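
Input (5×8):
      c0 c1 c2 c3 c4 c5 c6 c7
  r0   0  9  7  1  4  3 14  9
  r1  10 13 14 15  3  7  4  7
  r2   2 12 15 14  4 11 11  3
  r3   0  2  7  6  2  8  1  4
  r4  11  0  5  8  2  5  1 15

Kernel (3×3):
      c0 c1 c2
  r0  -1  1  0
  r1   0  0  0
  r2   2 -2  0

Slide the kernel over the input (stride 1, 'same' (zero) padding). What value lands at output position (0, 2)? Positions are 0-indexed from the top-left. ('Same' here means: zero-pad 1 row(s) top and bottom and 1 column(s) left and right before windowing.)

-2

The receptive field on the zero-padded input at this output position is [0 0 0 / 9 7 1 / 13 14 15]. Elementwise product with the kernel and sum: 0·-1 + 0·1 + 13·2 + 14·-2.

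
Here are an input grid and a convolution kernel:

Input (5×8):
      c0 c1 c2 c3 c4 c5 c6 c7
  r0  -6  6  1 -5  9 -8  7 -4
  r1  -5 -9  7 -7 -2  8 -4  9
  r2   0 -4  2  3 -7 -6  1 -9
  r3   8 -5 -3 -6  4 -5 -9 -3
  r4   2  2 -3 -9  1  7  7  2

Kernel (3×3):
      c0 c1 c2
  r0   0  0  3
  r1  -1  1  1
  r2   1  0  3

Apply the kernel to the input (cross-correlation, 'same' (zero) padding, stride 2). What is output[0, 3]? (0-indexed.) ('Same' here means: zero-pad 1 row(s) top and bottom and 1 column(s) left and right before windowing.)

46

The receptive field on the zero-padded input at this output position is [0 0 0 / -8 7 -4 / 8 -4 9]. Elementwise product with the kernel and sum: 0·3 + -8·-1 + 7·1 + -4·1 + 8·1 + 9·3.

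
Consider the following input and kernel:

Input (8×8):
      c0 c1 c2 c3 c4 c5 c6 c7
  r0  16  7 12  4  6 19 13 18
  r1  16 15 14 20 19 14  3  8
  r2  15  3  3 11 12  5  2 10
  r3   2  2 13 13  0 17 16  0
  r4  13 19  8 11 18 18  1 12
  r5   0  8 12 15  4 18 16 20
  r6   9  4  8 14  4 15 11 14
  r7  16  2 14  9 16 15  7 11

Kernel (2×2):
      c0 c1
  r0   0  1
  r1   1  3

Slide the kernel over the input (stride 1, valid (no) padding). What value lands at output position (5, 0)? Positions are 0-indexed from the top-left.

29

The receptive field on the input at this output position is [0 8 / 9 4]. Elementwise product with the kernel and sum: 8·1 + 9·1 + 4·3.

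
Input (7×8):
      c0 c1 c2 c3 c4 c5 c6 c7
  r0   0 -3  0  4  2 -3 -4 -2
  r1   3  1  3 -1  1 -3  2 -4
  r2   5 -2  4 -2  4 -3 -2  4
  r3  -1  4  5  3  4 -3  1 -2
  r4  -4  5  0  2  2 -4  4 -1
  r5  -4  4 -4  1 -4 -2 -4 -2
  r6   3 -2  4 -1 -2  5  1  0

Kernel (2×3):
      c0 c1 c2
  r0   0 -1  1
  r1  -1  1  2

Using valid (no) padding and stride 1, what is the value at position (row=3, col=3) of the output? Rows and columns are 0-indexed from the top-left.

The receptive field on the input at this output position is [3 4 -3 / 2 2 -4]. Elementwise product with the kernel and sum: 4·-1 + -3·1 + 2·-1 + 2·1 + -4·2.

-15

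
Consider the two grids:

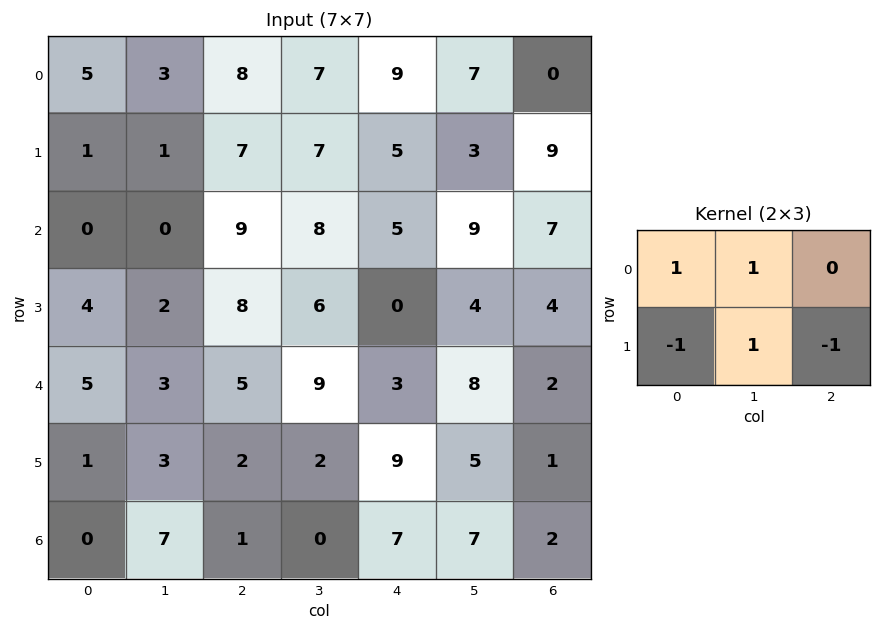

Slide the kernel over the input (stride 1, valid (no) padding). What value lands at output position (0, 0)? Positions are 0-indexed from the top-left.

The receptive field on the input at this output position is [5 3 8 / 1 1 7]. Elementwise product with the kernel and sum: 5·1 + 3·1 + 1·-1 + 1·1 + 7·-1.

1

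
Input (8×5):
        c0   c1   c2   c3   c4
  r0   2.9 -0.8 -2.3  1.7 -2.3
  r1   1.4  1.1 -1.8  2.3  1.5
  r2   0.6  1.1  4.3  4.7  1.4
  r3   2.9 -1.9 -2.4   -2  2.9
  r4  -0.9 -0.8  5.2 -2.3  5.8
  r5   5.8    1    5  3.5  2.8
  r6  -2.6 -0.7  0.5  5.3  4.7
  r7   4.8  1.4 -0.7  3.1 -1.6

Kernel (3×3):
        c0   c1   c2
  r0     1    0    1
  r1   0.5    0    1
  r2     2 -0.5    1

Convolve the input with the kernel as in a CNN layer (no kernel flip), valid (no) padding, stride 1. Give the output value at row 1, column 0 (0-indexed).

8.55

The receptive field on the input at this output position is [1.4 1.1 -1.8 / 0.6 1.1 4.3 / 2.9 -1.9 -2.4]. Elementwise product with the kernel and sum: 1.4·1 + -1.8·1 + 0.6·0.5 + 4.3·1 + 2.9·2 + -1.9·-0.5 + -2.4·1.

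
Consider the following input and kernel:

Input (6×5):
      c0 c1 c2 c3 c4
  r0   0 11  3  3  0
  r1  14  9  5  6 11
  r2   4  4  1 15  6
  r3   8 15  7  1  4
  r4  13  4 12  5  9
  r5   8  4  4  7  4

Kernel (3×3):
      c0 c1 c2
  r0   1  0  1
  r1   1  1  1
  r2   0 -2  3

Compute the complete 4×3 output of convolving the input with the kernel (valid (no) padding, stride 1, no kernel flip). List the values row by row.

Output[0,0]: The receptive field on the input at this output position is [0 11 3 / 14 9 5 / 4 4 1]. Elementwise product with the kernel and sum: 0·1 + 3·1 + 14·1 + 9·1 + 5·1 + 4·-2 + 1·3.
Output[0,1]: The receptive field on the input at this output position is [11 3 3 / 9 5 6 / 4 1 15]. Elementwise product with the kernel and sum: 11·1 + 3·1 + 9·1 + 5·1 + 6·1 + 1·-2 + 15·3.

26 77 13
19 24 48
63 33 36
48 50 35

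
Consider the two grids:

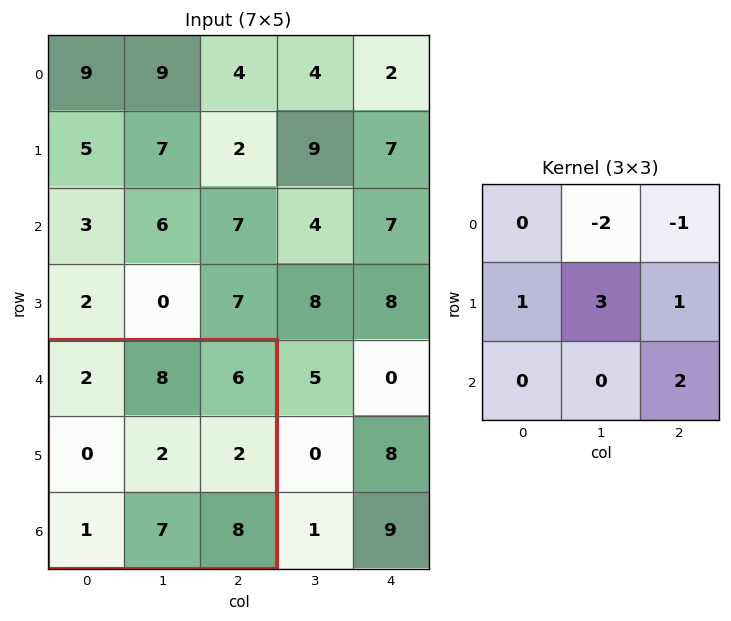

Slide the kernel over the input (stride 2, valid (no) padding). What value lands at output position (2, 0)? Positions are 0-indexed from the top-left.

2

The receptive field on the input at this output position is [2 8 6 / 0 2 2 / 1 7 8]. Elementwise product with the kernel and sum: 8·-2 + 6·-1 + 0·1 + 2·3 + 2·1 + 8·2.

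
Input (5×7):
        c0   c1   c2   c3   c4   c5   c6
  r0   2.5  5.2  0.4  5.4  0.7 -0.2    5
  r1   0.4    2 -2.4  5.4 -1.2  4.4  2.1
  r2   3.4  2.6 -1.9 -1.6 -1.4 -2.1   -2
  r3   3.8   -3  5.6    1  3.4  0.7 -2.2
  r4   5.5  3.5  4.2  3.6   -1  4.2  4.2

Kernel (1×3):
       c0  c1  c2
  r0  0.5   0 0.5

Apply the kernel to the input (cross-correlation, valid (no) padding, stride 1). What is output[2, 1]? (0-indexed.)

The receptive field on the input at this output position is [2.6 -1.9 -1.6]. Elementwise product with the kernel and sum: 2.6·0.5 + -1.6·0.5.

0.5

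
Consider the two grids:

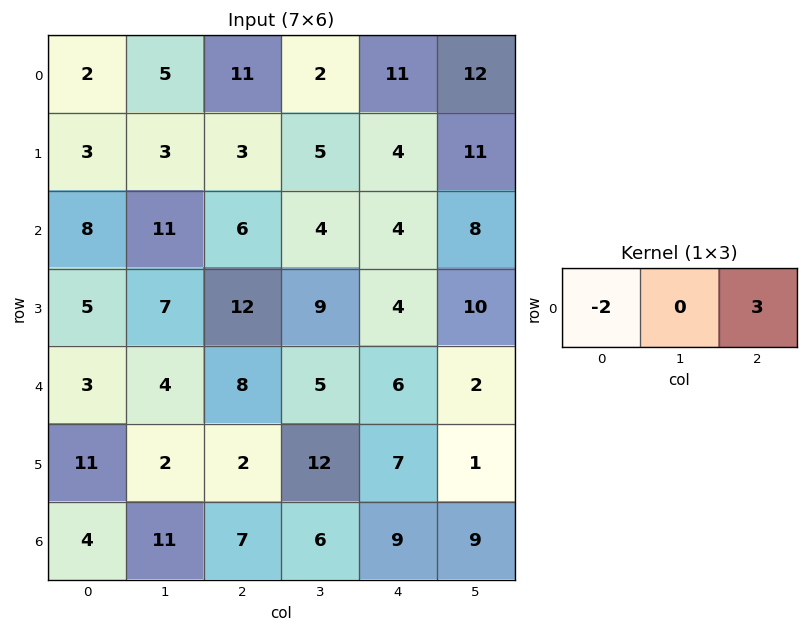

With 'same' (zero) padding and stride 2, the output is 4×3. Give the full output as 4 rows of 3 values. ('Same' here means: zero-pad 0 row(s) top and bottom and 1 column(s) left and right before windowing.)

Output[0,0]: The receptive field on the zero-padded input at this output position is [0 2 5]. Elementwise product with the kernel and sum: 0·-2 + 5·3.

15 -4 32
33 -10 16
12 7 -4
33 -4 15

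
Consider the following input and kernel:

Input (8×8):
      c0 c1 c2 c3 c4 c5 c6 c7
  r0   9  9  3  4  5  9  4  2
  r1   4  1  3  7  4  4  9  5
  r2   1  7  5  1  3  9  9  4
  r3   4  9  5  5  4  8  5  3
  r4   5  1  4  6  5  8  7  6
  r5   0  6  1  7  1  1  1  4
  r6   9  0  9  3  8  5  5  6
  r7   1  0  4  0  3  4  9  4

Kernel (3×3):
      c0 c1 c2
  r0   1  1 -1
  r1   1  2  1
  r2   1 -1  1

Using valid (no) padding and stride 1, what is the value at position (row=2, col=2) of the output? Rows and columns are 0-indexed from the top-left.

25

The receptive field on the input at this output position is [5 1 3 / 5 5 4 / 4 6 5]. Elementwise product with the kernel and sum: 5·1 + 1·1 + 3·-1 + 5·1 + 5·2 + 4·1 + 4·1 + 6·-1 + 5·1.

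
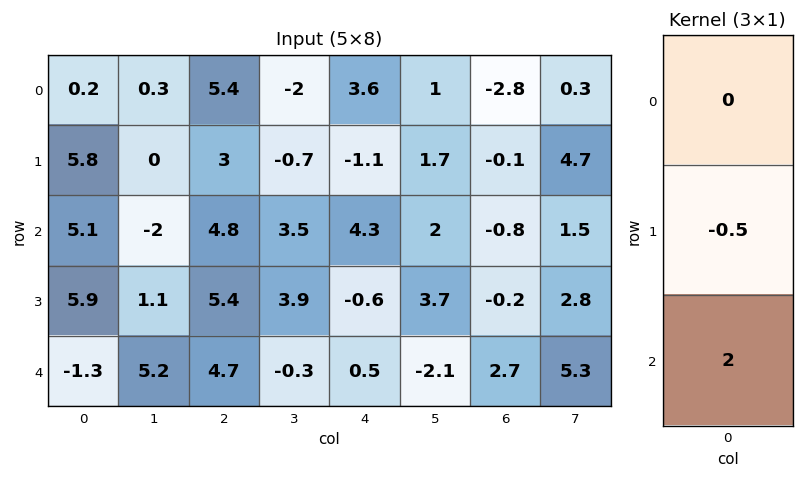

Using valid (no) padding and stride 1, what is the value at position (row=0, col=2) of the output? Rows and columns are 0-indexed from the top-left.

8.1

The receptive field on the input at this output position is [5.4 / 3 / 4.8]. Elementwise product with the kernel and sum: 3·-0.5 + 4.8·2.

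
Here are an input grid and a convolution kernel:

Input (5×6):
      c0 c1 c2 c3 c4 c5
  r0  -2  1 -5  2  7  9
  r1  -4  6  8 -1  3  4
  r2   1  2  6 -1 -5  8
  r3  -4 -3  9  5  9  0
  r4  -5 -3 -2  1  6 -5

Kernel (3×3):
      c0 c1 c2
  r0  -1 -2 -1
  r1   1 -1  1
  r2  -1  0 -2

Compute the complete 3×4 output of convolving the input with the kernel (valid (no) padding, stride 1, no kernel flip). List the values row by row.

-10 4 10 -40
-25 -33 -34 -2
6 -19 4 8

Output[0,0]: The receptive field on the input at this output position is [-2 1 -5 / -4 6 8 / 1 2 6]. Elementwise product with the kernel and sum: -2·-1 + 1·-2 + -5·-1 + -4·1 + 6·-1 + 8·1 + 1·-1 + 6·-2.
Output[0,1]: The receptive field on the input at this output position is [1 -5 2 / 6 8 -1 / 2 6 -1]. Elementwise product with the kernel and sum: 1·-1 + -5·-2 + 2·-1 + 6·1 + 8·-1 + -1·1 + 2·-1 + -1·-2.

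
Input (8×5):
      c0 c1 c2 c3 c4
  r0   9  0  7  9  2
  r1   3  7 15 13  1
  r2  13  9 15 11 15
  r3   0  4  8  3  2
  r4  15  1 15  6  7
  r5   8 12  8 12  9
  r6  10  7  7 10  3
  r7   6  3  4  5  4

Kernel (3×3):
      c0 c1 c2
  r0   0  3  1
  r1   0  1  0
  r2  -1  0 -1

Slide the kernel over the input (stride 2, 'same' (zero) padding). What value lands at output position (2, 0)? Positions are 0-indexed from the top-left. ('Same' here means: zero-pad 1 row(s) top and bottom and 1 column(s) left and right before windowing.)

7

The receptive field on the zero-padded input at this output position is [0 0 4 / 0 15 1 / 0 8 12]. Elementwise product with the kernel and sum: 0·3 + 4·1 + 15·1 + 0·-1 + 12·-1.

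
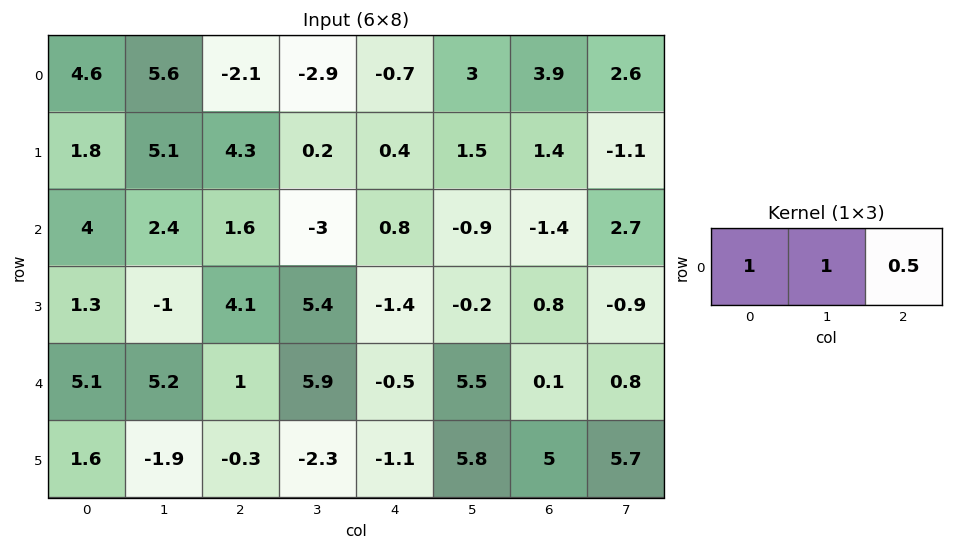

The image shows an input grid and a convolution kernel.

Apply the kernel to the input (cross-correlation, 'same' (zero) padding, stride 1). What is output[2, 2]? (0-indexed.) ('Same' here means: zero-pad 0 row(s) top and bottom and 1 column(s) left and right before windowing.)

2.5

The receptive field on the zero-padded input at this output position is [2.4 1.6 -3]. Elementwise product with the kernel and sum: 2.4·1 + 1.6·1 + -3·0.5.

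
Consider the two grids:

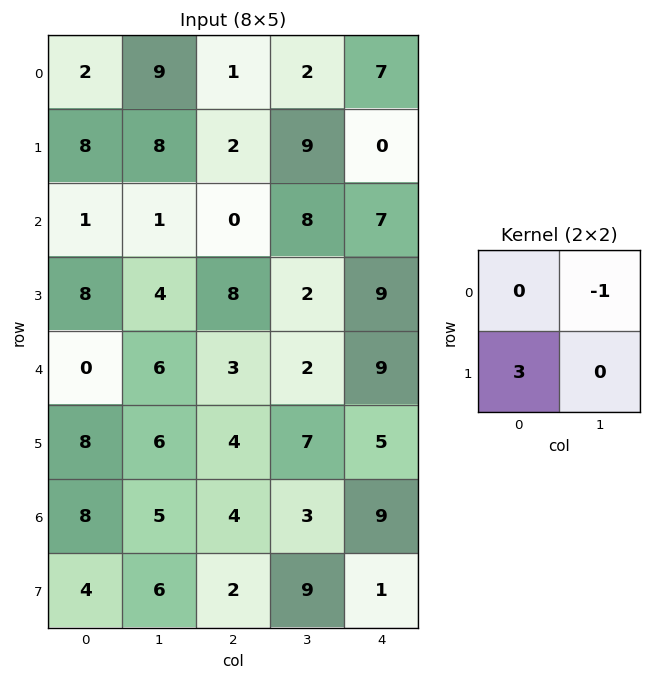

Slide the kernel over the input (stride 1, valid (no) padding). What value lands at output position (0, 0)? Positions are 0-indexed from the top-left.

15

The receptive field on the input at this output position is [2 9 / 8 8]. Elementwise product with the kernel and sum: 9·-1 + 8·3.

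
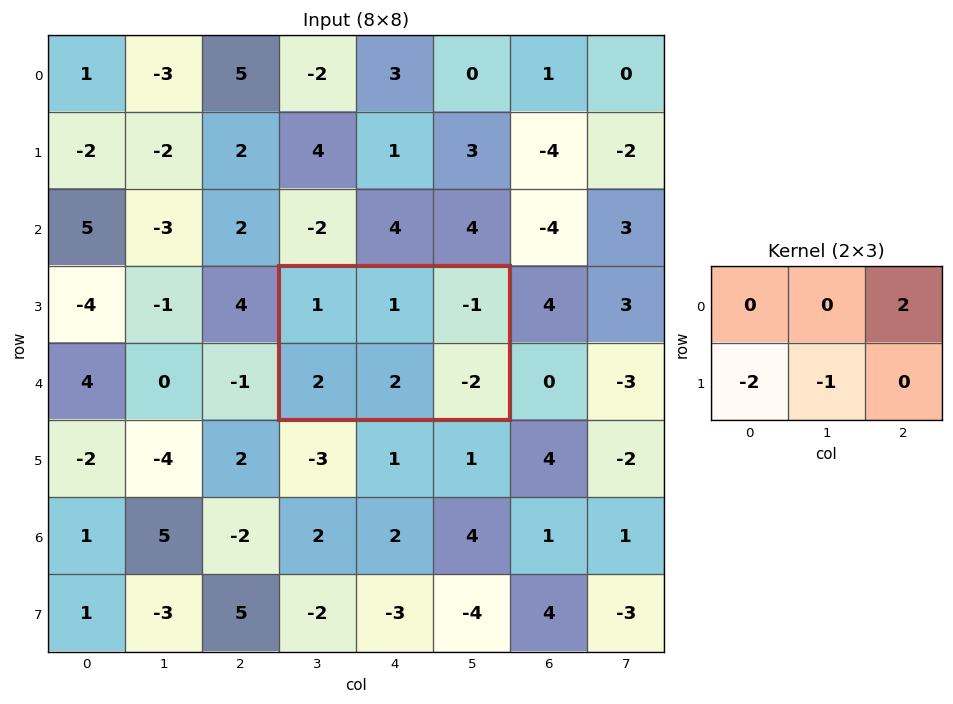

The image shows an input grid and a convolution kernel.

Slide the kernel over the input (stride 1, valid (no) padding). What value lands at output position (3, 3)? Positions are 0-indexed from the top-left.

The receptive field on the input at this output position is [1 1 -1 / 2 2 -2]. Elementwise product with the kernel and sum: -1·2 + 2·-2 + 2·-1.

-8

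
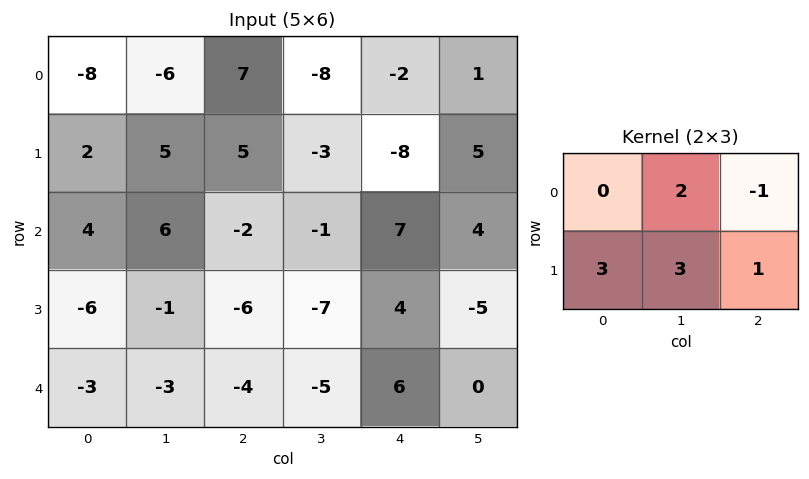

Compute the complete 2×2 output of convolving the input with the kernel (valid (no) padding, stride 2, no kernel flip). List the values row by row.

Output[0,0]: The receptive field on the input at this output position is [-8 -6 7 / 2 5 5]. Elementwise product with the kernel and sum: -6·2 + 7·-1 + 2·3 + 5·3 + 5·1.

7 -16
-13 -44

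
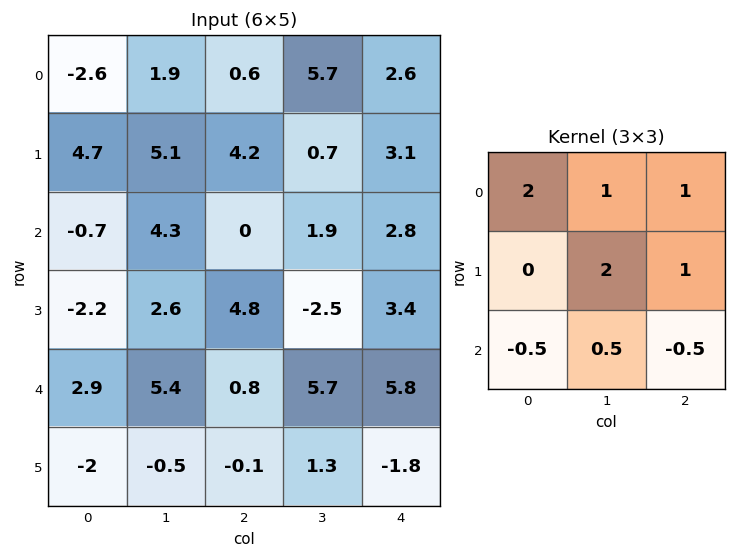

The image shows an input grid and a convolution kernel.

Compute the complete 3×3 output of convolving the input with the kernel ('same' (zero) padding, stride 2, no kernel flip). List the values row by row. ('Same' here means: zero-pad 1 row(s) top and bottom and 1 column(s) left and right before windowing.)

-3.5 6.1 6.4
10.3 19.35 13.05
10.85 14.35 8.45

Output[0,0]: The receptive field on the zero-padded input at this output position is [0 0 0 / 0 -2.6 1.9 / 0 4.7 5.1]. Elementwise product with the kernel and sum: 0·2 + 0·1 + 0·1 + -2.6·2 + 1.9·1 + 0·-0.5 + 4.7·0.5 + 5.1·-0.5.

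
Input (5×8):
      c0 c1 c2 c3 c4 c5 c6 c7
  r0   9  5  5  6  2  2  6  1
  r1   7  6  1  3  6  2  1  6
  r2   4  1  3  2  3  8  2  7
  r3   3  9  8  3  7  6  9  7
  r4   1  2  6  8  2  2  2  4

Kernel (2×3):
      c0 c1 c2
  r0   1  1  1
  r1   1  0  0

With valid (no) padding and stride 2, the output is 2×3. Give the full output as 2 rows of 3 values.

26 14 16
11 16 20

Output[0,0]: The receptive field on the input at this output position is [9 5 5 / 7 6 1]. Elementwise product with the kernel and sum: 9·1 + 5·1 + 5·1 + 7·1.
Output[0,1]: The receptive field on the input at this output position is [5 6 2 / 1 3 6]. Elementwise product with the kernel and sum: 5·1 + 6·1 + 2·1 + 1·1.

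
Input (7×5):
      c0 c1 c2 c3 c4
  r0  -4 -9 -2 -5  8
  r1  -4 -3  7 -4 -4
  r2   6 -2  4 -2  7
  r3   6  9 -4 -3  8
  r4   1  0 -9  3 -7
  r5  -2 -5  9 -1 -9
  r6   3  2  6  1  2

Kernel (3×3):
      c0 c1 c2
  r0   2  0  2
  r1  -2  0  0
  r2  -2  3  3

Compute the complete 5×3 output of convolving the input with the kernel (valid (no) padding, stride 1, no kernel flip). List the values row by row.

Output[0,0]: The receptive field on the input at this output position is [-4 -9 -2 / -4 -3 7 / 6 -2 4]. Elementwise product with the kernel and sum: -4·2 + -2·2 + -4·-2 + 6·-2 + -2·3 + 4·3.
Output[0,1]: The receptive field on the input at this output position is [-9 -2 -5 / -3 7 -4 / -2 4 -2]. Elementwise product with the kernel and sum: -9·2 + -5·2 + -3·-2 + -2·-2 + 4·3 + -2·3.

-10 -12 5
-3 -49 21
-21 -44 36
18 46 -22
6 33 -53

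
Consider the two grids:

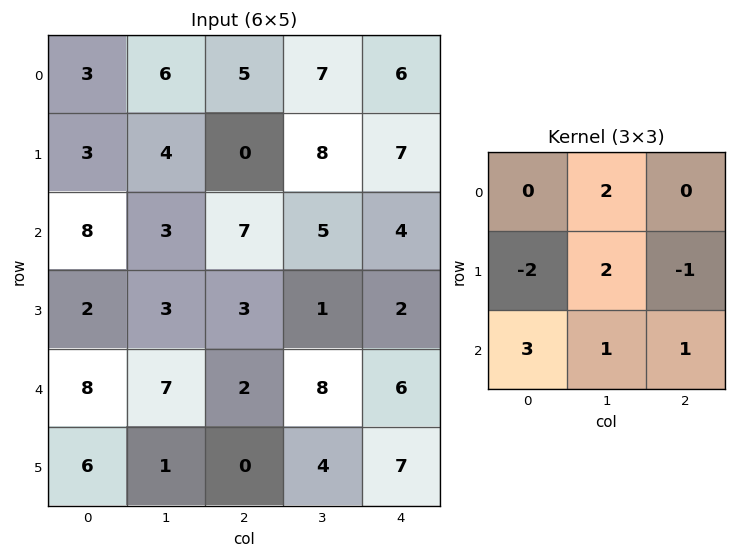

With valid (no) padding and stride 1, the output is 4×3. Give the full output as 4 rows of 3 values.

Output[0,0]: The receptive field on the input at this output position is [3 6 5 / 3 4 0 / 8 3 7]. Elementwise product with the kernel and sum: 6·2 + 3·-2 + 4·2 + 0·-1 + 8·3 + 3·1 + 7·1.

48 15 53
3 16 20
38 44 24
21 -5 19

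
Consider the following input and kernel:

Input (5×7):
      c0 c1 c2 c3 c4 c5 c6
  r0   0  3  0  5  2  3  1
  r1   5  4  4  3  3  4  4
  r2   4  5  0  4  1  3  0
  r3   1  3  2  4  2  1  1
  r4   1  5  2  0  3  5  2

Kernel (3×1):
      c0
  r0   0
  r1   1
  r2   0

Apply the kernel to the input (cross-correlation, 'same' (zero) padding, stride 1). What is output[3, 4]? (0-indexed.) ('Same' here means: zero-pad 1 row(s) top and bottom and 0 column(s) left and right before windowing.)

The receptive field on the zero-padded input at this output position is [1 / 2 / 3]. Elementwise product with the kernel and sum: 2·1.

2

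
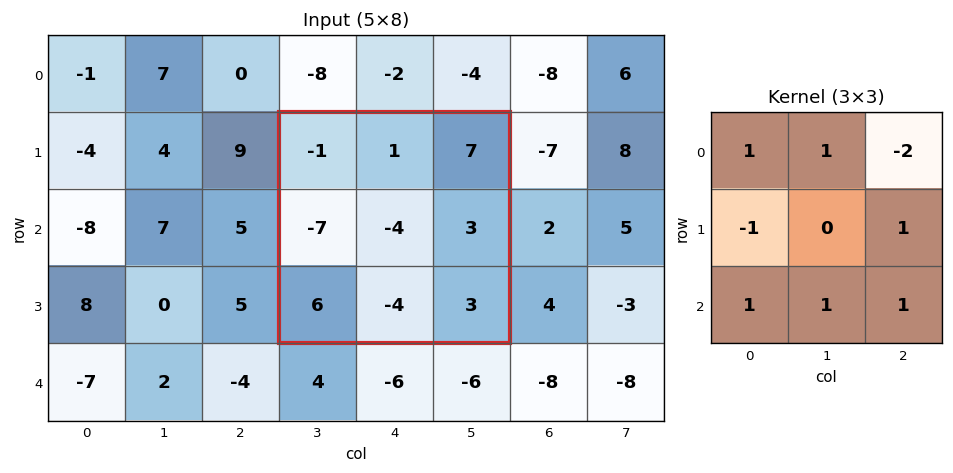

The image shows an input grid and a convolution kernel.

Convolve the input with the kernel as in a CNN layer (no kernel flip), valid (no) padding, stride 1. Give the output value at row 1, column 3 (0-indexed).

The receptive field on the input at this output position is [-1 1 7 / -7 -4 3 / 6 -4 3]. Elementwise product with the kernel and sum: -1·1 + 1·1 + 7·-2 + -7·-1 + 3·1 + 6·1 + -4·1 + 3·1.

1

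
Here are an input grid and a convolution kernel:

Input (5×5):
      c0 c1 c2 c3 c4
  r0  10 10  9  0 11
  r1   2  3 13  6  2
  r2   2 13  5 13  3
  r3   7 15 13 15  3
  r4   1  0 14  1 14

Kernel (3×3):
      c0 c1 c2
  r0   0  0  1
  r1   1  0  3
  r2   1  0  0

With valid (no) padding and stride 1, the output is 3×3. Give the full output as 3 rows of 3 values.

52 34 35
37 73 29
52 73 39

Output[0,0]: The receptive field on the input at this output position is [10 10 9 / 2 3 13 / 2 13 5]. Elementwise product with the kernel and sum: 9·1 + 2·1 + 13·3 + 2·1.
Output[0,1]: The receptive field on the input at this output position is [10 9 0 / 3 13 6 / 13 5 13]. Elementwise product with the kernel and sum: 0·1 + 3·1 + 6·3 + 13·1.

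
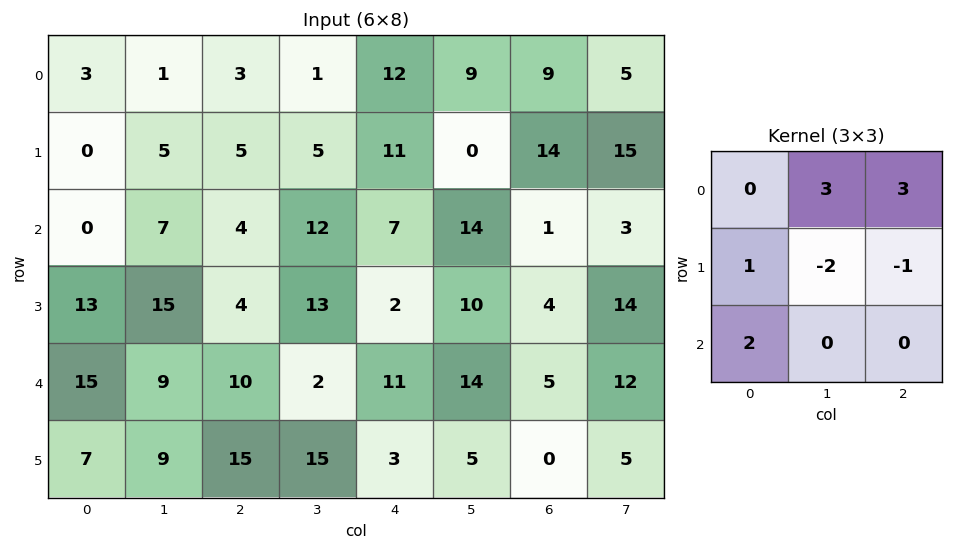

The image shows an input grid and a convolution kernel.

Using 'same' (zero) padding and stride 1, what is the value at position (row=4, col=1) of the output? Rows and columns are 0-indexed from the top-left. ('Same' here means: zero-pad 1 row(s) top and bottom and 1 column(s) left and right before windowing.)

The receptive field on the zero-padded input at this output position is [13 15 4 / 15 9 10 / 7 9 15]. Elementwise product with the kernel and sum: 15·3 + 4·3 + 15·1 + 9·-2 + 10·-1 + 7·2.

58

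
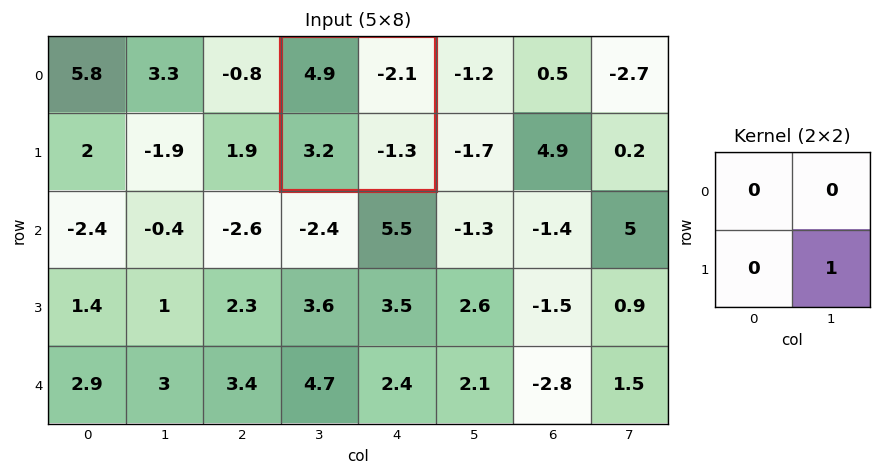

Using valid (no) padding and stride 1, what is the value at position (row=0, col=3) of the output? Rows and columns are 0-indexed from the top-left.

-1.3

The receptive field on the input at this output position is [4.9 -2.1 / 3.2 -1.3]. Elementwise product with the kernel and sum: -1.3·1.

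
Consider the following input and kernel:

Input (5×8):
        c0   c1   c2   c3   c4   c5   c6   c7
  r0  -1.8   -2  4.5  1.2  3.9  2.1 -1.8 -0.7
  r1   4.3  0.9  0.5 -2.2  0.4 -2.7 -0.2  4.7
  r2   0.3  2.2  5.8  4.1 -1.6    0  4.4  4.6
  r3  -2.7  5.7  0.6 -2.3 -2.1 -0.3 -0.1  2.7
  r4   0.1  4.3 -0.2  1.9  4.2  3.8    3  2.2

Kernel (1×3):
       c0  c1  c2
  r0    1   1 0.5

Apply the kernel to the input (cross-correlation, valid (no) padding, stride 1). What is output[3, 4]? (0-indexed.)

The receptive field on the input at this output position is [-2.1 -0.3 -0.1]. Elementwise product with the kernel and sum: -2.1·1 + -0.3·1 + -0.1·0.5.

-2.45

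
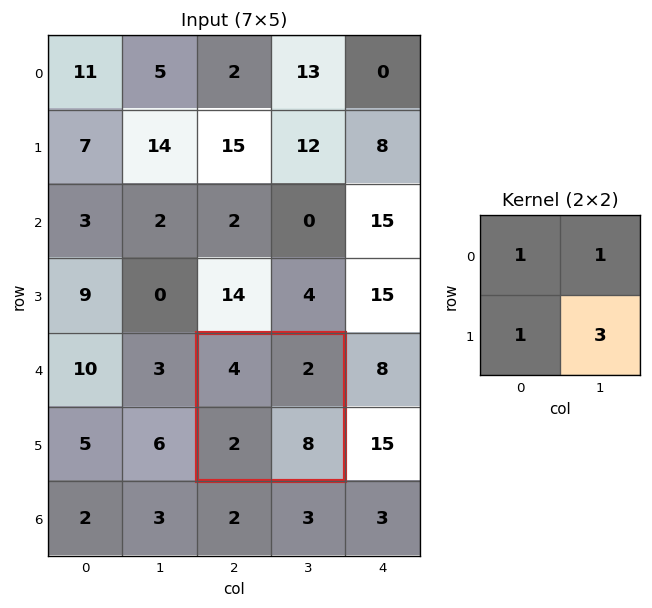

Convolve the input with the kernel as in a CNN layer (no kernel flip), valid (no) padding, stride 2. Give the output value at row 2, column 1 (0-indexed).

The receptive field on the input at this output position is [4 2 / 2 8]. Elementwise product with the kernel and sum: 4·1 + 2·1 + 2·1 + 8·3.

32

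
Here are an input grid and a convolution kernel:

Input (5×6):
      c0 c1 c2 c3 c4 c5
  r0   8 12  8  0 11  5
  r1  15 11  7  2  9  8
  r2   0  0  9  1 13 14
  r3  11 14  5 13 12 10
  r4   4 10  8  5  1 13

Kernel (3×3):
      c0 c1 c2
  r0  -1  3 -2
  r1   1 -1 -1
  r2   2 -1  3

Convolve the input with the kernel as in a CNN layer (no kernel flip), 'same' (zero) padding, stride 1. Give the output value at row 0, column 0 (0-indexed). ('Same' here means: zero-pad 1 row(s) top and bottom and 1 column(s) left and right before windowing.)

-2

The receptive field on the zero-padded input at this output position is [0 0 0 / 0 8 12 / 0 15 11]. Elementwise product with the kernel and sum: 0·-1 + 0·3 + 0·-2 + 0·1 + 8·-1 + 12·-1 + 0·2 + 15·-1 + 11·3.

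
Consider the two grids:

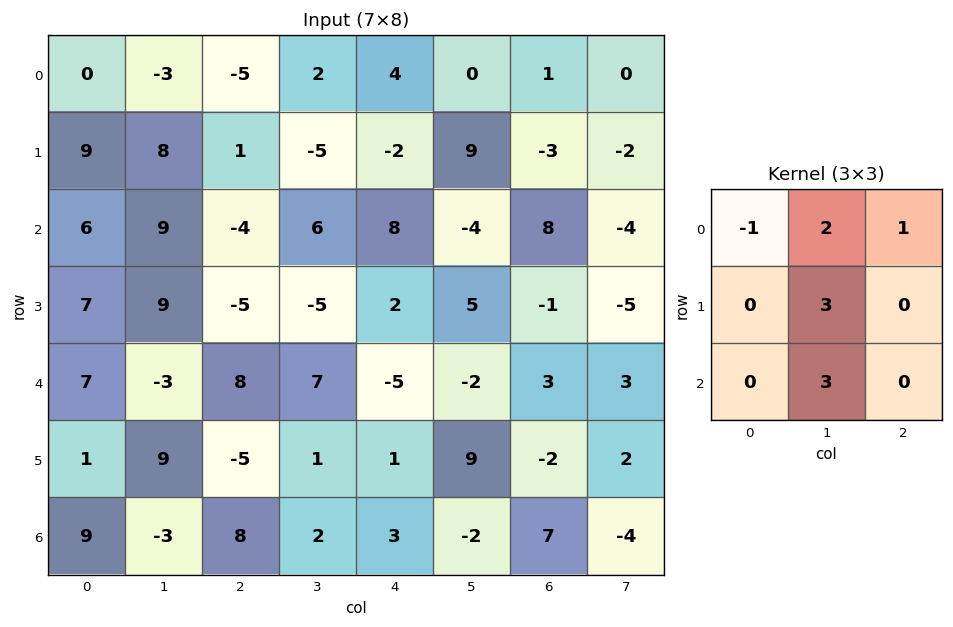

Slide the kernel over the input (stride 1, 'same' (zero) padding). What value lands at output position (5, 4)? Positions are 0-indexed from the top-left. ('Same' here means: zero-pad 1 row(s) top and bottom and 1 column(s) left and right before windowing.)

-7

The receptive field on the zero-padded input at this output position is [7 -5 -2 / 1 1 9 / 2 3 -2]. Elementwise product with the kernel and sum: 7·-1 + -5·2 + -2·1 + 1·3 + 3·3.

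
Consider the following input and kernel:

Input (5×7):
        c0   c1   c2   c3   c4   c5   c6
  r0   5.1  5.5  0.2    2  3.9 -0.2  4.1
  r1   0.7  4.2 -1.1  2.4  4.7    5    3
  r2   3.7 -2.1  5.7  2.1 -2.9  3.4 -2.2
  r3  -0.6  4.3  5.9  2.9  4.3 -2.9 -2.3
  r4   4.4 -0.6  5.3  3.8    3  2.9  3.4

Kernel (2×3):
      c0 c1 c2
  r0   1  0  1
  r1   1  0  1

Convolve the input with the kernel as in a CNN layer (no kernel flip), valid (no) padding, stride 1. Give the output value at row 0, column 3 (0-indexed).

The receptive field on the input at this output position is [2 3.9 -0.2 / 2.4 4.7 5]. Elementwise product with the kernel and sum: 2·1 + -0.2·1 + 2.4·1 + 5·1.

9.2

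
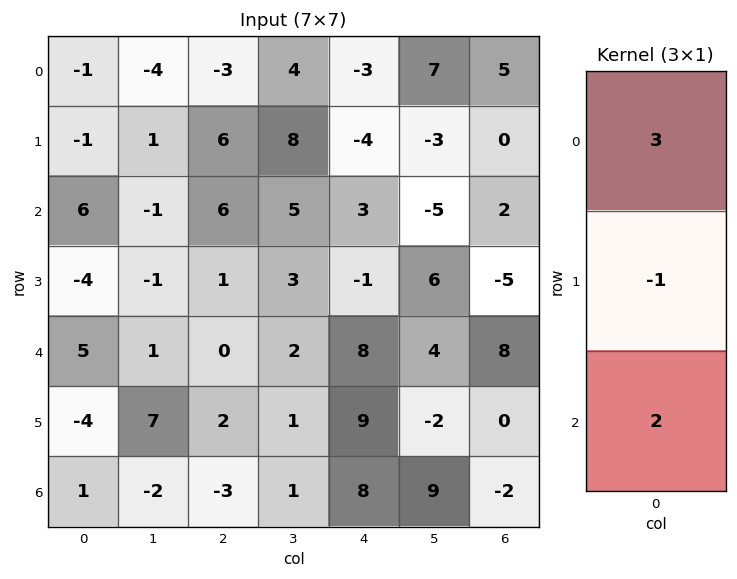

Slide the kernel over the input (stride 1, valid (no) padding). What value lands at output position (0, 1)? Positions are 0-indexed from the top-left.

-15

The receptive field on the input at this output position is [-4 / 1 / -1]. Elementwise product with the kernel and sum: -4·3 + 1·-1 + -1·2.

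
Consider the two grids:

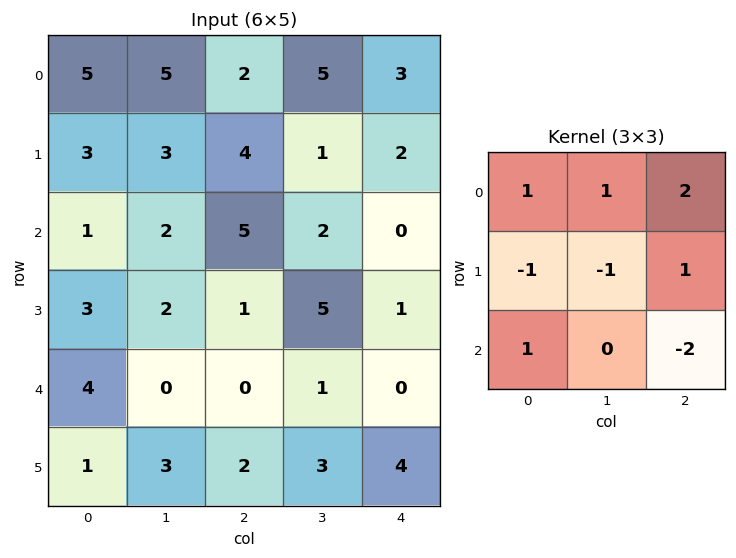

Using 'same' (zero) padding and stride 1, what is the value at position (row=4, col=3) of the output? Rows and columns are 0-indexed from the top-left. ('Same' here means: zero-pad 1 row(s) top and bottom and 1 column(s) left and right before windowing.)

The receptive field on the zero-padded input at this output position is [1 5 1 / 0 1 0 / 2 3 4]. Elementwise product with the kernel and sum: 1·1 + 5·1 + 1·2 + 0·-1 + 1·-1 + 0·1 + 2·1 + 4·-2.

1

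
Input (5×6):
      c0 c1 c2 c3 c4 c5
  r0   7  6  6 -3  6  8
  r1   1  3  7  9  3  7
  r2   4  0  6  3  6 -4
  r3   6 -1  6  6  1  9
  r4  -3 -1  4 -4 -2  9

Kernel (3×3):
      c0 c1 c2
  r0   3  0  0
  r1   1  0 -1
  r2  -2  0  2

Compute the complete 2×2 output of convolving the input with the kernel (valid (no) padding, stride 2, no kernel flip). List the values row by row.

19 22
26 11

Output[0,0]: The receptive field on the input at this output position is [7 6 6 / 1 3 7 / 4 0 6]. Elementwise product with the kernel and sum: 7·3 + 1·1 + 7·-1 + 4·-2 + 6·2.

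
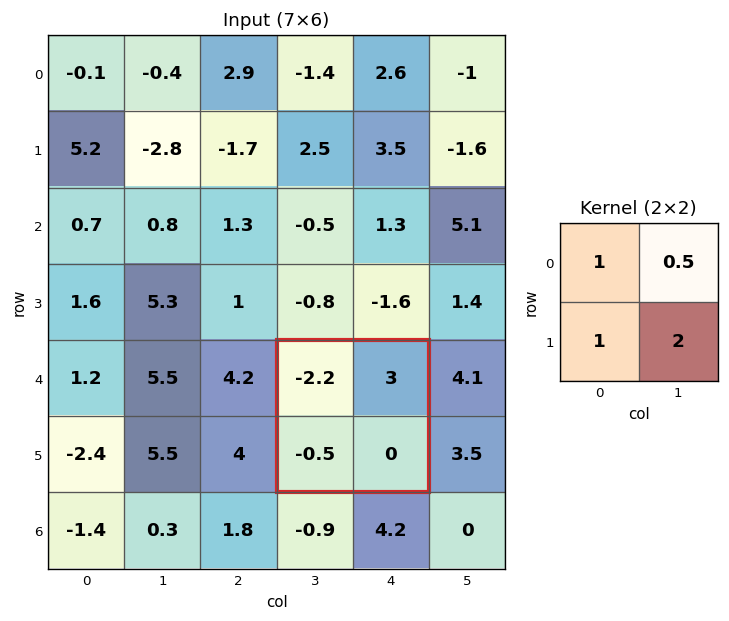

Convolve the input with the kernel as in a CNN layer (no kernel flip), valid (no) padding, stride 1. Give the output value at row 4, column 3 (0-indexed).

-1.2

The receptive field on the input at this output position is [-2.2 3 / -0.5 0]. Elementwise product with the kernel and sum: -2.2·1 + 3·0.5 + -0.5·1 + 0·2.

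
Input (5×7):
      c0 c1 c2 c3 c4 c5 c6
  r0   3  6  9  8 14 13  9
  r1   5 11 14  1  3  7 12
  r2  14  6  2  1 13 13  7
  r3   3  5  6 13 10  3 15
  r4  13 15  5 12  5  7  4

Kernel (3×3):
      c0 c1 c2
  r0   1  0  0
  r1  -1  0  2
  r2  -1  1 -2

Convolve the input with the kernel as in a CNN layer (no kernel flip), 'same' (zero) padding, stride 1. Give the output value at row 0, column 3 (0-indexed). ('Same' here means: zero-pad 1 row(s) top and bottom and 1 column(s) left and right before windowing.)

The receptive field on the zero-padded input at this output position is [0 0 0 / 9 8 14 / 14 1 3]. Elementwise product with the kernel and sum: 0·1 + 9·-1 + 14·2 + 14·-1 + 1·1 + 3·-2.

0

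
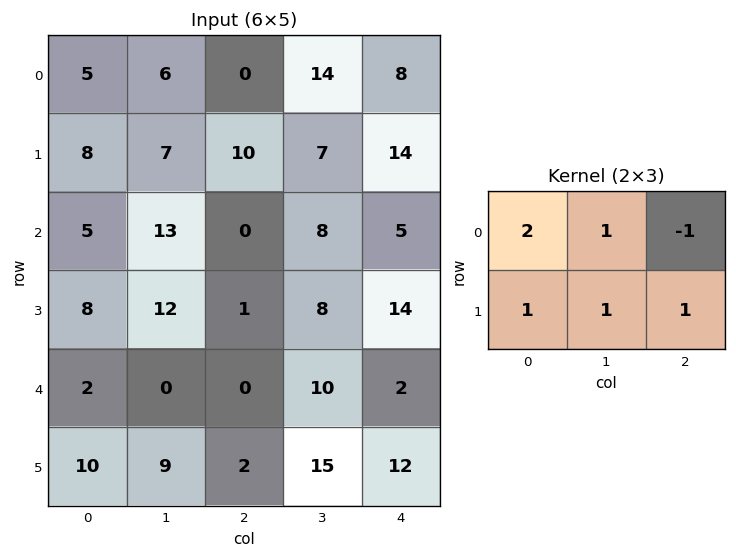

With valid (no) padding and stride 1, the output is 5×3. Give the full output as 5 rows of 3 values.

41 22 37
31 38 26
44 39 26
29 27 8
25 16 37

Output[0,0]: The receptive field on the input at this output position is [5 6 0 / 8 7 10]. Elementwise product with the kernel and sum: 5·2 + 6·1 + 0·-1 + 8·1 + 7·1 + 10·1.
Output[0,1]: The receptive field on the input at this output position is [6 0 14 / 7 10 7]. Elementwise product with the kernel and sum: 6·2 + 0·1 + 14·-1 + 7·1 + 10·1 + 7·1.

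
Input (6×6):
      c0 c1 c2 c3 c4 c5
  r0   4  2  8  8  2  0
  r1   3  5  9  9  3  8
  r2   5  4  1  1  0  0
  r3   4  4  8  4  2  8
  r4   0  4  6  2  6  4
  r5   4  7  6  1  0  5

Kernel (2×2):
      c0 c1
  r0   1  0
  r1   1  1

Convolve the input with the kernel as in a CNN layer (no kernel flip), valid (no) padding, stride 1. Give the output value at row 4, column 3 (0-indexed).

3

The receptive field on the input at this output position is [2 6 / 1 0]. Elementwise product with the kernel and sum: 2·1 + 1·1 + 0·1.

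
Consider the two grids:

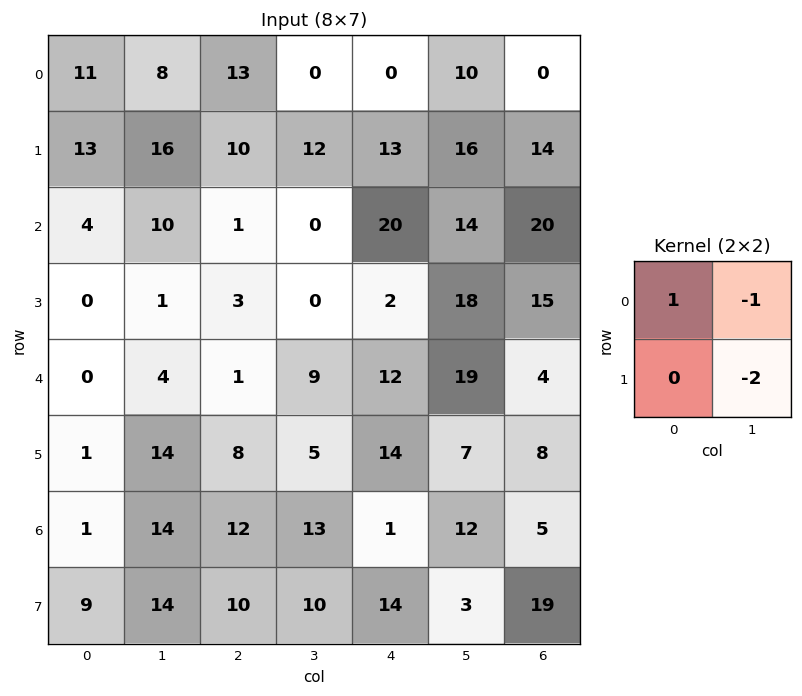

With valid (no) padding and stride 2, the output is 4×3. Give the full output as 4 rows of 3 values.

-29 -11 -42
-8 1 -30
-32 -18 -21
-41 -21 -17

Output[0,0]: The receptive field on the input at this output position is [11 8 / 13 16]. Elementwise product with the kernel and sum: 11·1 + 8·-1 + 16·-2.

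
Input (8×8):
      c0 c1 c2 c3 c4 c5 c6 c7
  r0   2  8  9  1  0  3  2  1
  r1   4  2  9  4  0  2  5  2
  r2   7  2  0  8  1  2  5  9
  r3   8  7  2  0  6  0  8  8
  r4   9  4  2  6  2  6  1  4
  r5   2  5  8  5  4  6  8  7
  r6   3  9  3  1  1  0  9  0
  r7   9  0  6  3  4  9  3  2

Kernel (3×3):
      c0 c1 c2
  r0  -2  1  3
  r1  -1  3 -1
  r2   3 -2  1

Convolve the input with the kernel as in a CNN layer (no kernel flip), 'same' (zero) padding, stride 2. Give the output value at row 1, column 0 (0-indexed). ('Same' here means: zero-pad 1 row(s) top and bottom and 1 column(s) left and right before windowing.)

20

The receptive field on the zero-padded input at this output position is [0 4 2 / 0 7 2 / 0 8 7]. Elementwise product with the kernel and sum: 0·-2 + 4·1 + 2·3 + 0·-1 + 7·3 + 2·-1 + 0·3 + 8·-2 + 7·1.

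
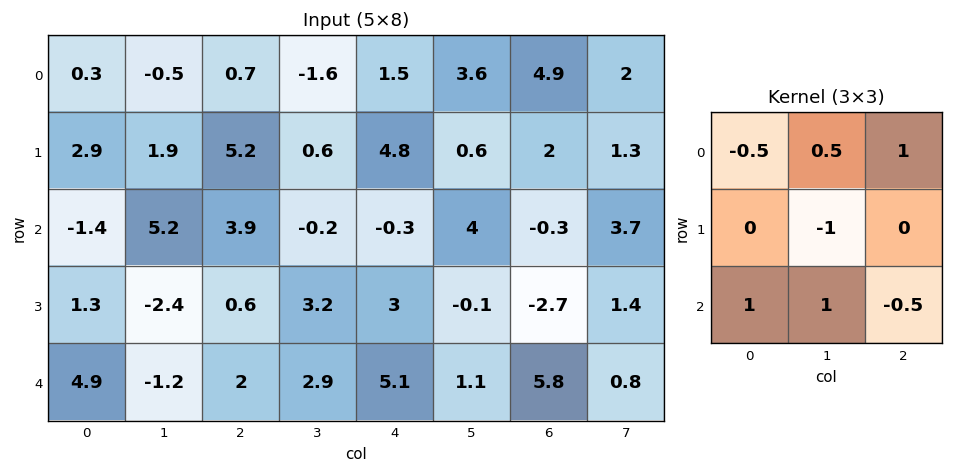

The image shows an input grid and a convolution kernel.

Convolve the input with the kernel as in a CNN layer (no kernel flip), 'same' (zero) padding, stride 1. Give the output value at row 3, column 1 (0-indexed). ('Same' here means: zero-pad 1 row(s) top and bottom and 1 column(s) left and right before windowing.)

The receptive field on the zero-padded input at this output position is [-1.4 5.2 3.9 / 1.3 -2.4 0.6 / 4.9 -1.2 2]. Elementwise product with the kernel and sum: -1.4·-0.5 + 5.2·0.5 + 3.9·1 + -2.4·-1 + 4.9·1 + -1.2·1 + 2·-0.5.

12.3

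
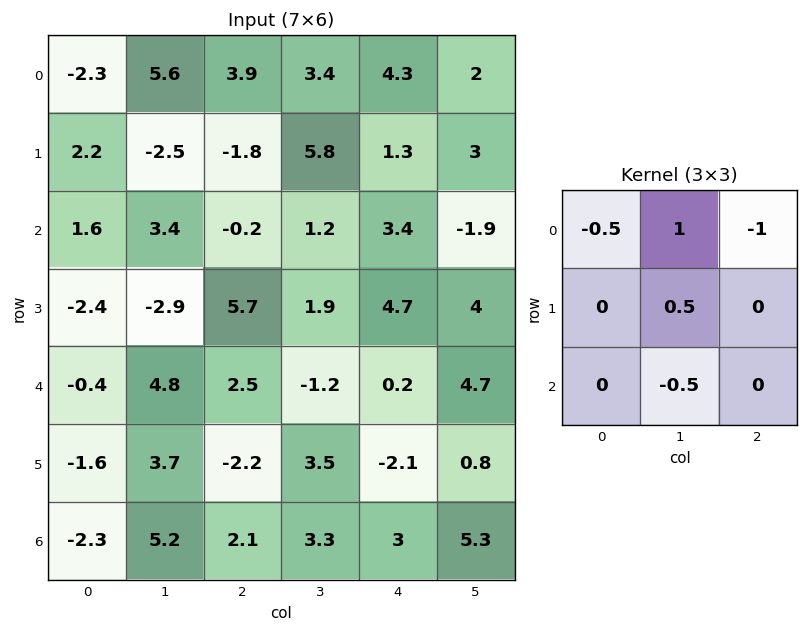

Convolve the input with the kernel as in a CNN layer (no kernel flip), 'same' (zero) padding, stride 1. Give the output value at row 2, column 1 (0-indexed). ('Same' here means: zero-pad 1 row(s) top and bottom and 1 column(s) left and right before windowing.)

1.35

The receptive field on the zero-padded input at this output position is [2.2 -2.5 -1.8 / 1.6 3.4 -0.2 / -2.4 -2.9 5.7]. Elementwise product with the kernel and sum: 2.2·-0.5 + -2.5·1 + -1.8·-1 + 3.4·0.5 + -2.9·-0.5.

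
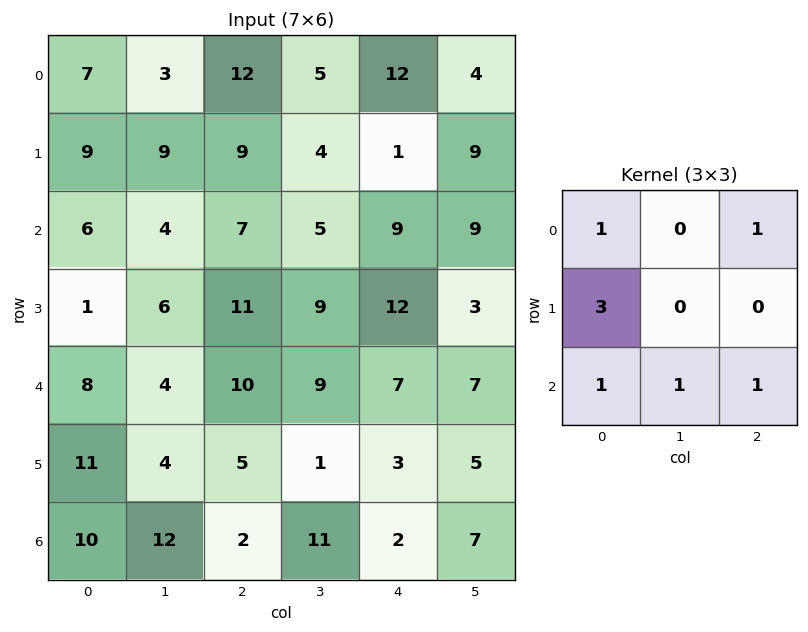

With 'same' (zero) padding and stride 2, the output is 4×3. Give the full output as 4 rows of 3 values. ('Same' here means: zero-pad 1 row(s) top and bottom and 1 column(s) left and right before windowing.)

18 31 29
16 51 52
21 37 48
4 41 39

Output[0,0]: The receptive field on the zero-padded input at this output position is [0 0 0 / 0 7 3 / 0 9 9]. Elementwise product with the kernel and sum: 0·1 + 0·1 + 0·3 + 0·1 + 9·1 + 9·1.
Output[0,1]: The receptive field on the zero-padded input at this output position is [0 0 0 / 3 12 5 / 9 9 4]. Elementwise product with the kernel and sum: 0·1 + 0·1 + 3·3 + 9·1 + 9·1 + 4·1.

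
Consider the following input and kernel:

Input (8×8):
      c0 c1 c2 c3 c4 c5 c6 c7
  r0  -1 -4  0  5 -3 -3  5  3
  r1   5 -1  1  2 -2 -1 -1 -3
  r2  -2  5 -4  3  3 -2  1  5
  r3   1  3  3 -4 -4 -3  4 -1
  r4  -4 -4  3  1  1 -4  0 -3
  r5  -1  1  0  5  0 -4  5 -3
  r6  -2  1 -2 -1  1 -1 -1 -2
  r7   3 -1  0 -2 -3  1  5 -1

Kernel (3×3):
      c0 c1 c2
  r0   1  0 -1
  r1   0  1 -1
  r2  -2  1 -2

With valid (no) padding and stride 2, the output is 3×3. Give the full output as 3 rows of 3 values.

14 12 -18
0 -14 -11
3 8 -9

Output[0,0]: The receptive field on the input at this output position is [-1 -4 0 / 5 -1 1 / -2 5 -4]. Elementwise product with the kernel and sum: -1·1 + 0·-1 + -1·1 + 1·-1 + -2·-2 + 5·1 + -4·-2.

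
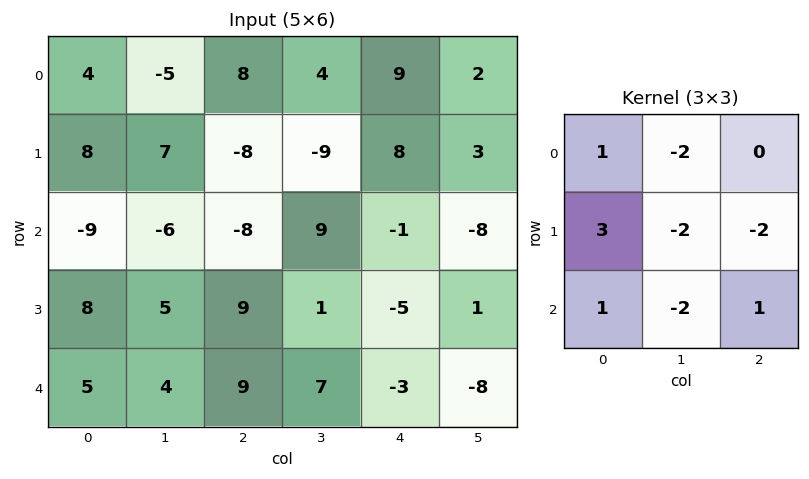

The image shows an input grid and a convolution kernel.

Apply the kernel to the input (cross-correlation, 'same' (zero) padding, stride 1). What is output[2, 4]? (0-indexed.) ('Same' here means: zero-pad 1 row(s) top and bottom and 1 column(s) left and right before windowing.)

32

The receptive field on the zero-padded input at this output position is [-9 8 3 / 9 -1 -8 / 1 -5 1]. Elementwise product with the kernel and sum: -9·1 + 8·-2 + 9·3 + -1·-2 + -8·-2 + 1·1 + -5·-2 + 1·1.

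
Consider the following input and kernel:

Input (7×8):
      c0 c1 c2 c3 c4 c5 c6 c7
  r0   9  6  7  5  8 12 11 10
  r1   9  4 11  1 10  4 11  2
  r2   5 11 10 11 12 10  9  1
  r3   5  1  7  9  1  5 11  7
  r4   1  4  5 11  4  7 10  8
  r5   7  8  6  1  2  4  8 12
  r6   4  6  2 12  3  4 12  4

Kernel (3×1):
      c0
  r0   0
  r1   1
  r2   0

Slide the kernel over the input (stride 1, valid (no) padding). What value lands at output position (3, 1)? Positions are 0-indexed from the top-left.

The receptive field on the input at this output position is [1 / 4 / 8]. Elementwise product with the kernel and sum: 4·1.

4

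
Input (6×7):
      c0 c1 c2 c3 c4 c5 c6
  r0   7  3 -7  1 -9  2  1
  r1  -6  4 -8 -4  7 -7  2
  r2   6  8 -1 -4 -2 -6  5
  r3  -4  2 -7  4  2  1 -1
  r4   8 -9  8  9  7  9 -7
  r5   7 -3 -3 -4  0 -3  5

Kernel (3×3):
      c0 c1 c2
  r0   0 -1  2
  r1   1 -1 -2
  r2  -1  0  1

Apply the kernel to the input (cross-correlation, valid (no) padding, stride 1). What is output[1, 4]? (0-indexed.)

The receptive field on the input at this output position is [7 -7 2 / -2 -6 5 / 2 1 -1]. Elementwise product with the kernel and sum: -7·-1 + 2·2 + -2·1 + -6·-1 + 5·-2 + 2·-1 + -1·1.

2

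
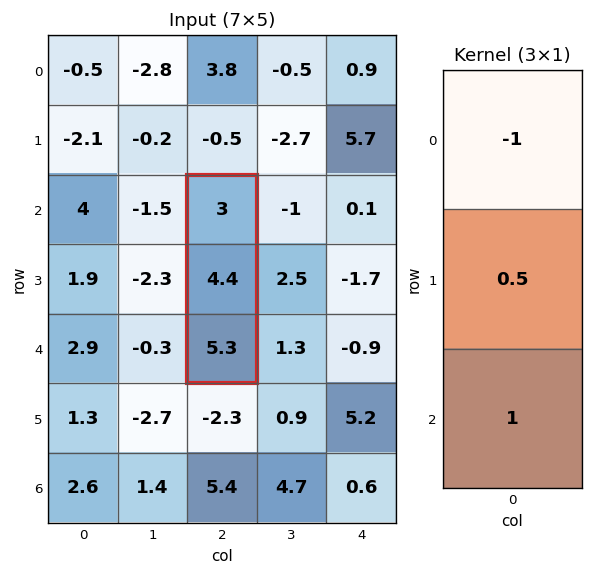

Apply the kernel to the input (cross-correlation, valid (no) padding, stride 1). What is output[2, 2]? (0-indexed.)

4.5

The receptive field on the input at this output position is [3 / 4.4 / 5.3]. Elementwise product with the kernel and sum: 3·-1 + 4.4·0.5 + 5.3·1.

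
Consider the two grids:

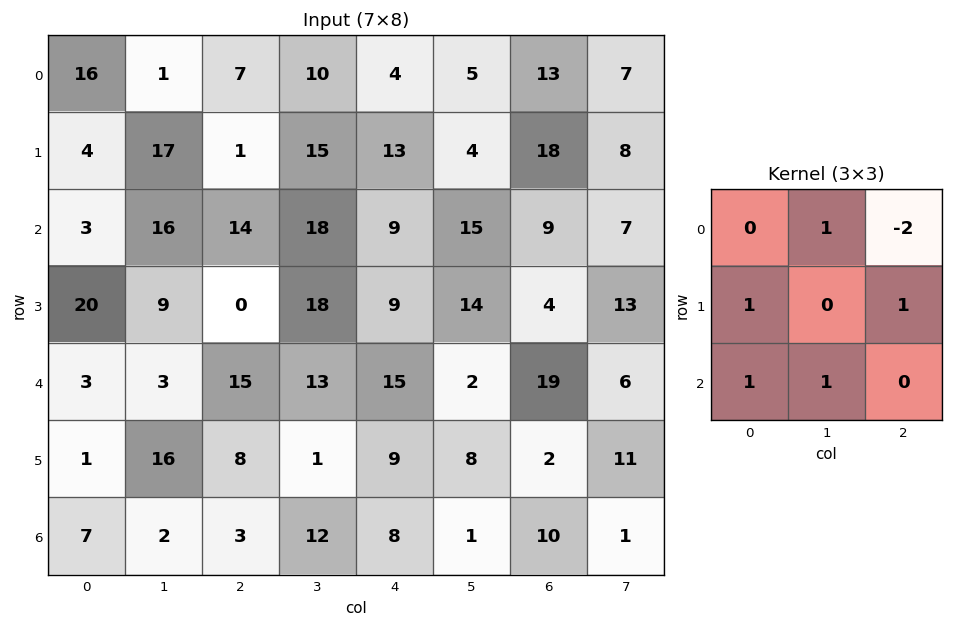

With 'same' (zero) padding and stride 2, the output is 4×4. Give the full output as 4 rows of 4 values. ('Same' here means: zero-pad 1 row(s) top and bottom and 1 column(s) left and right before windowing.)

5 29 43 34
6 14 65 42
6 4 6 -4
-29 20 6 -18

Output[0,0]: The receptive field on the zero-padded input at this output position is [0 0 0 / 0 16 1 / 0 4 17]. Elementwise product with the kernel and sum: 0·1 + 0·-2 + 0·1 + 1·1 + 0·1 + 4·1.
Output[0,1]: The receptive field on the zero-padded input at this output position is [0 0 0 / 1 7 10 / 17 1 15]. Elementwise product with the kernel and sum: 0·1 + 0·-2 + 1·1 + 10·1 + 17·1 + 1·1.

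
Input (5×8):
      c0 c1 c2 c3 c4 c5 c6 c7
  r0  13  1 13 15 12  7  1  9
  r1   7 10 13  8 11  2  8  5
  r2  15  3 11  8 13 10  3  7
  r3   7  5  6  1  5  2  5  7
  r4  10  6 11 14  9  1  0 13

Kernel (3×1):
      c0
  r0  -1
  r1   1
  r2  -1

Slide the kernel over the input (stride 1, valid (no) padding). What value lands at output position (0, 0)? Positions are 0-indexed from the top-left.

The receptive field on the input at this output position is [13 / 7 / 15]. Elementwise product with the kernel and sum: 13·-1 + 7·1 + 15·-1.

-21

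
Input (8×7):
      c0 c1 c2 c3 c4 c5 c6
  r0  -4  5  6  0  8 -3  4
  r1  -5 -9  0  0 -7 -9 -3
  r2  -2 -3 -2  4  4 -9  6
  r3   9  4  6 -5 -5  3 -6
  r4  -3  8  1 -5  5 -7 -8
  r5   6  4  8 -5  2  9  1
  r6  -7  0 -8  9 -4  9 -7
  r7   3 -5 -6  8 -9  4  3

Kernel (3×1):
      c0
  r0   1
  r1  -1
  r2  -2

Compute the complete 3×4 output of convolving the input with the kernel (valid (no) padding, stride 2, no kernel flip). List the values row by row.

Output[0,0]: The receptive field on the input at this output position is [-4 / -5 / -2]. Elementwise product with the kernel and sum: -4·1 + -5·-1 + -2·-2.
Output[0,1]: The receptive field on the input at this output position is [6 / 0 / -2]. Elementwise product with the kernel and sum: 6·1 + 0·-1 + -2·-2.

5 10 7 -5
-5 -10 -1 28
5 9 11 5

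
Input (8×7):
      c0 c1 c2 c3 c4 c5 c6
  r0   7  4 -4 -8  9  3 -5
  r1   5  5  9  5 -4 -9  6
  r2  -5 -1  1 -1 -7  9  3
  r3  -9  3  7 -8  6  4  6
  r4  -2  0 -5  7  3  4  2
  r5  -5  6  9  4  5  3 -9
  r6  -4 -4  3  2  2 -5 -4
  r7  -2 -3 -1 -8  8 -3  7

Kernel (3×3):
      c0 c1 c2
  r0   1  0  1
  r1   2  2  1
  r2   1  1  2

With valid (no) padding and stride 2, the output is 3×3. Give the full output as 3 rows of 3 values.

Output[0,0]: The receptive field on the input at this output position is [7 4 -4 / 5 5 9 / -5 -1 1]. Elementwise product with the kernel and sum: 7·1 + -4·1 + 5·2 + 5·2 + 9·1 + -5·1 + -1·1 + 1·2.
Output[0,1]: The receptive field on the input at this output position is [-4 -8 9 / 9 5 -4 / 1 -1 -7]. Elementwise product with the kernel and sum: -4·1 + 9·1 + 9·2 + 5·2 + -4·1 + 1·1 + -1·1 + -7·2.

28 15 -8
-21 6 33
2 38 1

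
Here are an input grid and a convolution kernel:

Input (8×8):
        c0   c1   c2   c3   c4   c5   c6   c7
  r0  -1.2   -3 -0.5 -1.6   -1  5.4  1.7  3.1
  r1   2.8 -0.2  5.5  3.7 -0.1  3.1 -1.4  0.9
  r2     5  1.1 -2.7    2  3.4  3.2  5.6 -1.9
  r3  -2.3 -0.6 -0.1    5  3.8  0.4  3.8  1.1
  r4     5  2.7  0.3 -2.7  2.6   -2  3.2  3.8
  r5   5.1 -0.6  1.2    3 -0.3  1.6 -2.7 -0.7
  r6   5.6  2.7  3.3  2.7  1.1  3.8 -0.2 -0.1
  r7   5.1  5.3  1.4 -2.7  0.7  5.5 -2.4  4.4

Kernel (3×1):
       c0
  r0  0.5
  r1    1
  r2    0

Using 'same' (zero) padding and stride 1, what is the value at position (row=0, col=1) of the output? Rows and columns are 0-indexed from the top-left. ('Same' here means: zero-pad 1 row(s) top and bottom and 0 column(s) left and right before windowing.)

The receptive field on the zero-padded input at this output position is [0 / -3 / -0.2]. Elementwise product with the kernel and sum: 0·0.5 + -3·1.

-3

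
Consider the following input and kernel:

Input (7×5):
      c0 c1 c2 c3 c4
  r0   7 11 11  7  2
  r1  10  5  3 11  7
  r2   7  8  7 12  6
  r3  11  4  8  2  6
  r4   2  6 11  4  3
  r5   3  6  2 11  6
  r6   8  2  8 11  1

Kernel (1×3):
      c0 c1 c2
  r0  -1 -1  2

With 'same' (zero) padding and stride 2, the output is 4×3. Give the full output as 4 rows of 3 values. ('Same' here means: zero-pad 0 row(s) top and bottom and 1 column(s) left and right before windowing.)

Output[0,0]: The receptive field on the zero-padded input at this output position is [0 7 11]. Elementwise product with the kernel and sum: 0·-1 + 7·-1 + 11·2.
Output[0,1]: The receptive field on the zero-padded input at this output position is [11 11 7]. Elementwise product with the kernel and sum: 11·-1 + 11·-1 + 7·2.

15 -8 -9
9 9 -18
10 -9 -7
-4 12 -12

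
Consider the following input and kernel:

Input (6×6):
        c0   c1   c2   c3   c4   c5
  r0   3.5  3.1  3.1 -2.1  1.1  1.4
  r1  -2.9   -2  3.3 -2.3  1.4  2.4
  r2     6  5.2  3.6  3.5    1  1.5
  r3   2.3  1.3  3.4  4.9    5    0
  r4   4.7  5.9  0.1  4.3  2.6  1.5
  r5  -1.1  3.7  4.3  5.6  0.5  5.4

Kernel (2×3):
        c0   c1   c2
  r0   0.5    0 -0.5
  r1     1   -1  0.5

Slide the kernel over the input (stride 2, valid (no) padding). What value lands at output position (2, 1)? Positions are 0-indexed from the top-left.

-2.3

The receptive field on the input at this output position is [0.1 4.3 2.6 / 4.3 5.6 0.5]. Elementwise product with the kernel and sum: 0.1·0.5 + 2.6·-0.5 + 4.3·1 + 5.6·-1 + 0.5·0.5.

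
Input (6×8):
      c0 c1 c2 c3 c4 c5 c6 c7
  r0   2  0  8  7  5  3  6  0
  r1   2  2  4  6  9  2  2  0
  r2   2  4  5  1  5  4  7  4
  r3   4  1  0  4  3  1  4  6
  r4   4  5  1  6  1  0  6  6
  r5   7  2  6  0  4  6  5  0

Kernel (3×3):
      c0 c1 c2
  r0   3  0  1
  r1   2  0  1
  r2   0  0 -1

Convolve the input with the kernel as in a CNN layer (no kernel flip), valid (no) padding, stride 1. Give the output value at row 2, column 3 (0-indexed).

The receptive field on the input at this output position is [1 5 4 / 4 3 1 / 6 1 0]. Elementwise product with the kernel and sum: 1·3 + 4·1 + 4·2 + 1·1 + 0·-1.

16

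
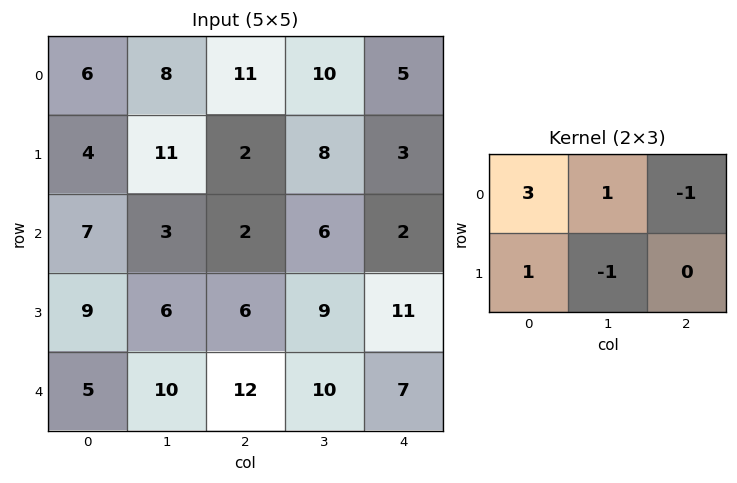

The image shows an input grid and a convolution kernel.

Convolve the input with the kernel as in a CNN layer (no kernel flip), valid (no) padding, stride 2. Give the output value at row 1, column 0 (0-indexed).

The receptive field on the input at this output position is [7 3 2 / 9 6 6]. Elementwise product with the kernel and sum: 7·3 + 3·1 + 2·-1 + 9·1 + 6·-1.

25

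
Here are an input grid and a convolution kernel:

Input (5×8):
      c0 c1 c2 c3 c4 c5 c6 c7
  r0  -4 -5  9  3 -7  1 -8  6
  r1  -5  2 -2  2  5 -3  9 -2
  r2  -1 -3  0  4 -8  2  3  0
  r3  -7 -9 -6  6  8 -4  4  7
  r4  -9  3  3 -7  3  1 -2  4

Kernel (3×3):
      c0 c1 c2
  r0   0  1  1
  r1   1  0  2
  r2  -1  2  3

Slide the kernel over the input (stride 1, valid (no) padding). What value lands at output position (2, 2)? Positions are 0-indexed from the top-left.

-2

The receptive field on the input at this output position is [0 4 -8 / -6 6 8 / 3 -7 3]. Elementwise product with the kernel and sum: 4·1 + -8·1 + -6·1 + 8·2 + 3·-1 + -7·2 + 3·3.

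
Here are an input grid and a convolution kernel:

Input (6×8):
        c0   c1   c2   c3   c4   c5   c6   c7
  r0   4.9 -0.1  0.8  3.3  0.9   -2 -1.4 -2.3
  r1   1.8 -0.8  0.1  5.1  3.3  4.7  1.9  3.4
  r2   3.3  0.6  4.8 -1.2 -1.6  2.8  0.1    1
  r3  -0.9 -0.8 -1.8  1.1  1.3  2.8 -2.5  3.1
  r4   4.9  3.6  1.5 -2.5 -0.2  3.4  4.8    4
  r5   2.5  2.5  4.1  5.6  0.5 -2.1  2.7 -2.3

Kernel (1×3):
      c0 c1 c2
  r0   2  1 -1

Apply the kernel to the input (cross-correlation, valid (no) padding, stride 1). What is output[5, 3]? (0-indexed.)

The receptive field on the input at this output position is [5.6 0.5 -2.1]. Elementwise product with the kernel and sum: 5.6·2 + 0.5·1 + -2.1·-1.

13.8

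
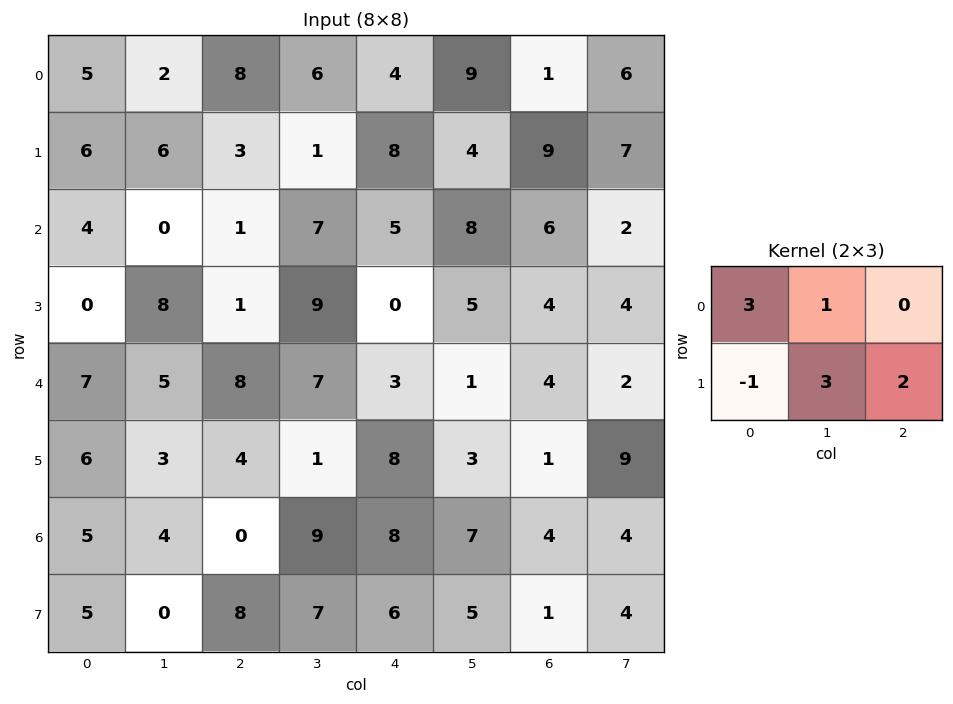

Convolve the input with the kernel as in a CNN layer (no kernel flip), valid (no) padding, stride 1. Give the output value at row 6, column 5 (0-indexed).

31

The receptive field on the input at this output position is [7 4 4 / 5 1 4]. Elementwise product with the kernel and sum: 7·3 + 4·1 + 5·-1 + 1·3 + 4·2.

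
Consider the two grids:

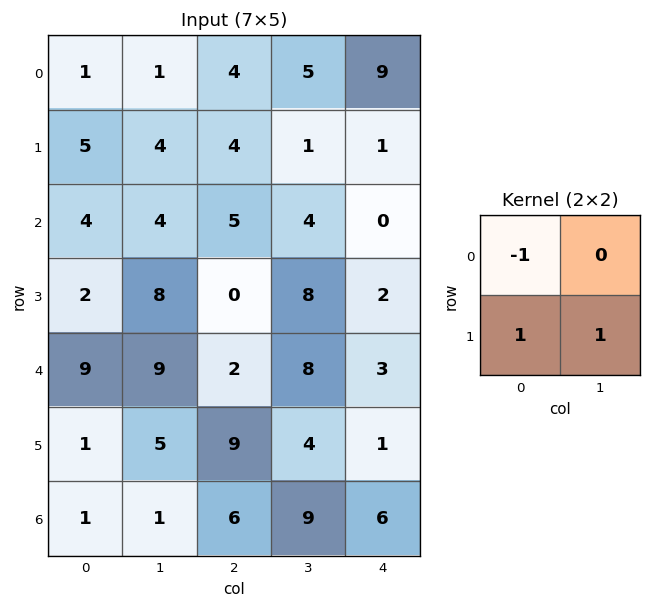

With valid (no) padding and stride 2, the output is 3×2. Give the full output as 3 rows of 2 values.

8 1
6 3
-3 11

Output[0,0]: The receptive field on the input at this output position is [1 1 / 5 4]. Elementwise product with the kernel and sum: 1·-1 + 5·1 + 4·1.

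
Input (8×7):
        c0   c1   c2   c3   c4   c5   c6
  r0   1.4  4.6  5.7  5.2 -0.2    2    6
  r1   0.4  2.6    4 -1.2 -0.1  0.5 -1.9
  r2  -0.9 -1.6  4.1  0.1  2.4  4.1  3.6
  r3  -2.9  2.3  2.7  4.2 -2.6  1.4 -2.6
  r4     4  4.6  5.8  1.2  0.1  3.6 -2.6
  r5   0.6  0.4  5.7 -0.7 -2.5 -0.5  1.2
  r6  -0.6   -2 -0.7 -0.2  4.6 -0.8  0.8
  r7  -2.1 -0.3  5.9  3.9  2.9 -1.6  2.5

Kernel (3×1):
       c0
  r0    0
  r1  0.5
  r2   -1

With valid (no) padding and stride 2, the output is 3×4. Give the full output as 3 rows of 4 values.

1.1 -2.1 -2.45 -4.55
-5.45 -4.45 -1.4 1.3
0.9 3.55 -5.85 -0.2

Output[0,0]: The receptive field on the input at this output position is [1.4 / 0.4 / -0.9]. Elementwise product with the kernel and sum: 0.4·0.5 + -0.9·-1.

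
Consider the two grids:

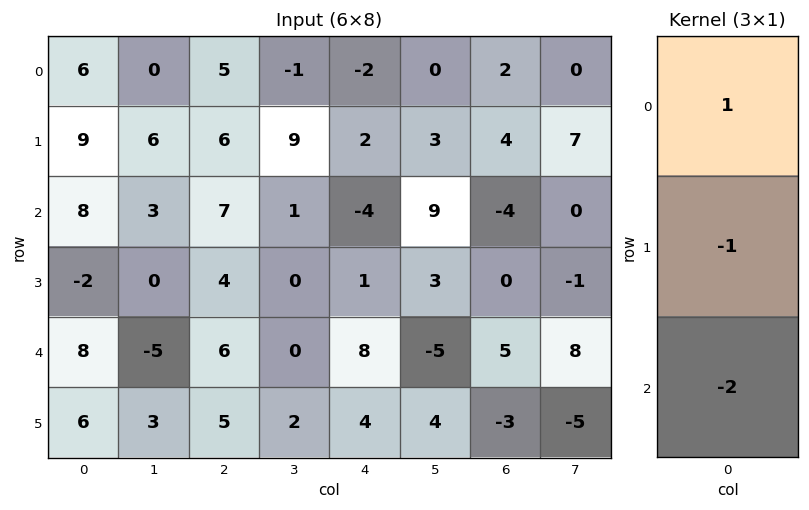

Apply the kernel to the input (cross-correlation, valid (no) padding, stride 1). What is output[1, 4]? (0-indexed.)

4

The receptive field on the input at this output position is [2 / -4 / 1]. Elementwise product with the kernel and sum: 2·1 + -4·-1 + 1·-2.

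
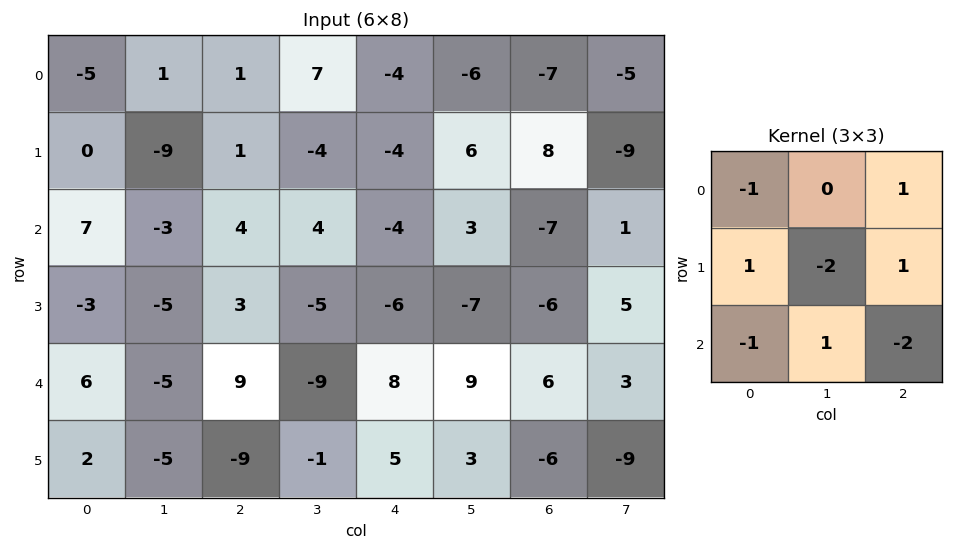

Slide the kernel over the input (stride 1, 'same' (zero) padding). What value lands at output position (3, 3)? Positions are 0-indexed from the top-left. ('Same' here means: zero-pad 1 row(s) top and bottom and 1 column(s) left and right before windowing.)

The receptive field on the zero-padded input at this output position is [4 4 -4 / 3 -5 -6 / 9 -9 8]. Elementwise product with the kernel and sum: 4·-1 + -4·1 + 3·1 + -5·-2 + -6·1 + 9·-1 + -9·1 + 8·-2.

-35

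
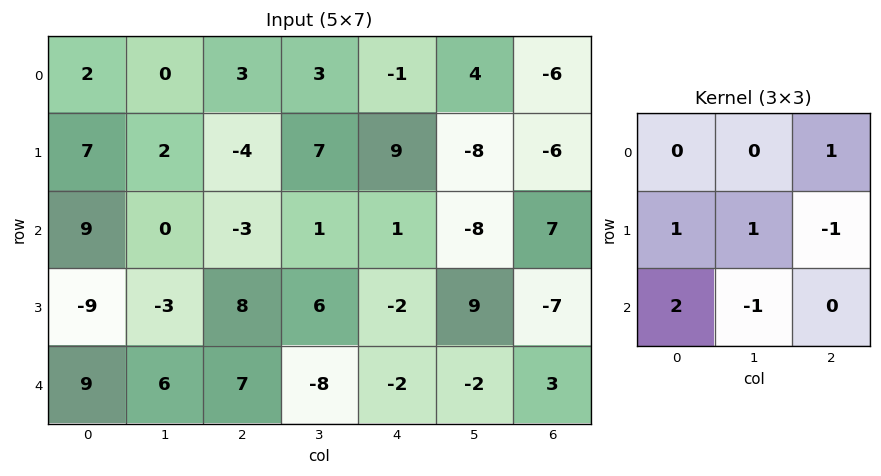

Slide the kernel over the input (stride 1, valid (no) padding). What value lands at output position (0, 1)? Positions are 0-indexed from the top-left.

The receptive field on the input at this output position is [0 3 3 / 2 -4 7 / 0 -3 1]. Elementwise product with the kernel and sum: 3·1 + 2·1 + -4·1 + 7·-1 + 0·2 + -3·-1.

-3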